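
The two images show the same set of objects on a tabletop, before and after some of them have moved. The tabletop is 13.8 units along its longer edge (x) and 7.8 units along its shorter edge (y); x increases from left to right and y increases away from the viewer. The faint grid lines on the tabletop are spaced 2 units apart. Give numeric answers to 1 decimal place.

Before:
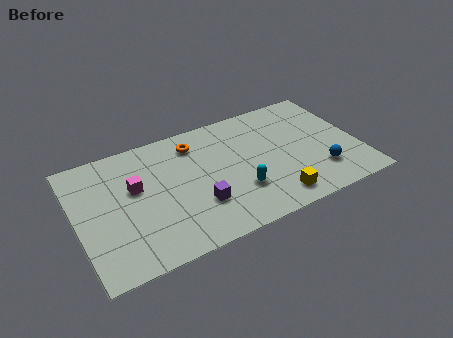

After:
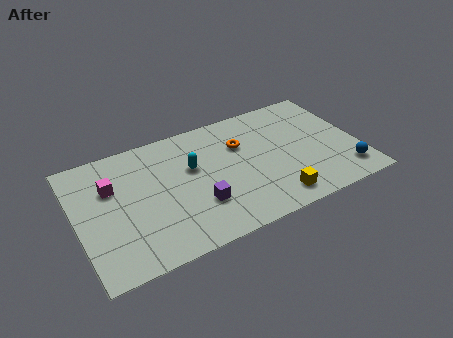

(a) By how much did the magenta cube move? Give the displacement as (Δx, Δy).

(-1.1, 0.5)

The magenta cube was at about (2.9, 4.7) and moved to about (1.8, 5.2).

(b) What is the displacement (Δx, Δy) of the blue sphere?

(1.2, -0.5)

The blue sphere was at about (11.7, 2.0) and moved to about (12.9, 1.5).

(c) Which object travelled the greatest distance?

the cyan capsule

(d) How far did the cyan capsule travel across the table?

3.1

From (7.7, 2.4) to (5.7, 4.8), the cyan capsule covered √(2.0² + 2.4²) ≈ 3.1 units.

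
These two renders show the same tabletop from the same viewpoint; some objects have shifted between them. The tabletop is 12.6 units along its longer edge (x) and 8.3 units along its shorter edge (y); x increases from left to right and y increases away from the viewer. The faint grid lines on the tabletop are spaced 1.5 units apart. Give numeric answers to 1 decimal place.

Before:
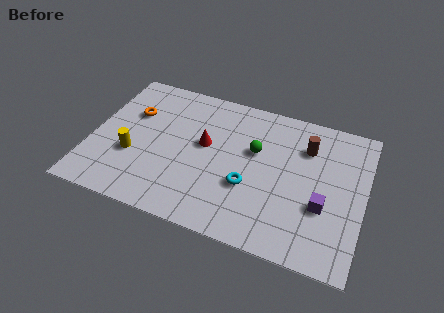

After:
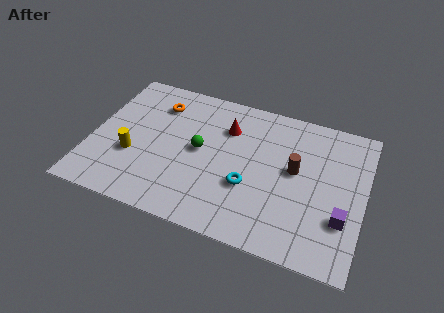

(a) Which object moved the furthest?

the green sphere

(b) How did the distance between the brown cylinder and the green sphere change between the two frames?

+1.9

Before: roughly 2.5 units apart; after: 4.4. That's 1.9 units further apart.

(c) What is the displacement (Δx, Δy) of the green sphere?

(-2.5, -0.8)

The green sphere was at about (7.5, 5.1) and moved to about (5.0, 4.3).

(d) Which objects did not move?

the yellow cylinder and the cyan torus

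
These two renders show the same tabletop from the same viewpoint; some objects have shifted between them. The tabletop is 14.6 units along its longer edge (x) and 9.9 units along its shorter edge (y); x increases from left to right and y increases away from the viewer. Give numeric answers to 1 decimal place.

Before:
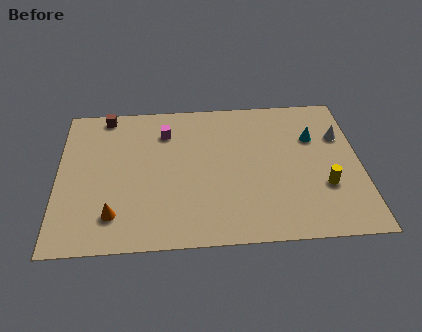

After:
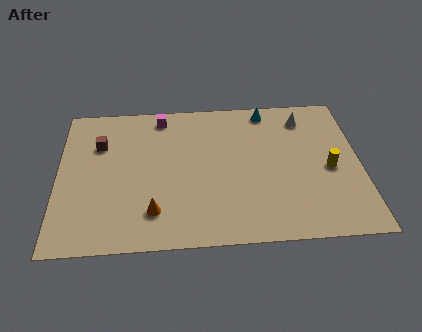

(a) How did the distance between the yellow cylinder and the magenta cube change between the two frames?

+0.4

Before: roughly 8.7 units apart; after: 9.1. That's 0.4 units further apart.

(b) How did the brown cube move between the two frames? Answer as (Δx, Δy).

(-0.3, -2.1)

From the two frames, the brown cube sits at roughly (2.3, 9.0) before and (2.0, 6.9) after.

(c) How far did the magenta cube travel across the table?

1.1

The magenta cube moved from about (5.2, 7.6) to (5.0, 8.7), a distance of √(0.2² + 1.1²) ≈ 1.1.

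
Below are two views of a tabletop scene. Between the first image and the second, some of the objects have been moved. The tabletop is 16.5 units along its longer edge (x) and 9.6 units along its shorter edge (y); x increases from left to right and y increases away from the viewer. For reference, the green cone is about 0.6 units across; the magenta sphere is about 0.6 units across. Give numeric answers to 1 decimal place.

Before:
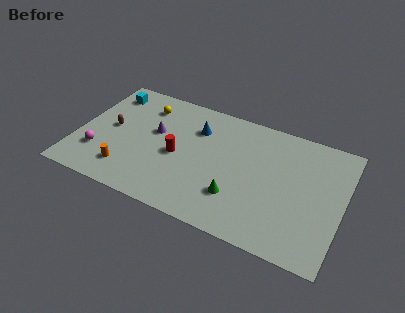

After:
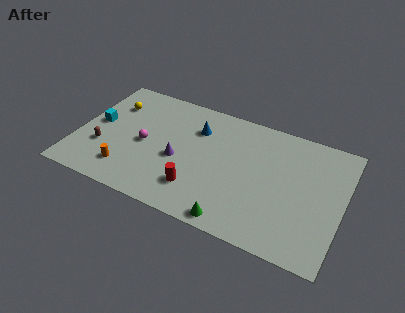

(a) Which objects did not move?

the orange cylinder and the blue cone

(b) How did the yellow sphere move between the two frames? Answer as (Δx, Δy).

(-2.0, -0.6)

The yellow sphere started near (3.8, 7.6) and ended near (1.8, 7.0).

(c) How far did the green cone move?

1.8

The green cone moved from about (10.2, 2.7) to (10.3, 0.9), a distance of √(0.1² + 1.8²) ≈ 1.8.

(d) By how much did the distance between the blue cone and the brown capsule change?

+1.1

They were about 5.6 units apart before and 6.7 after — 1.1 units further apart.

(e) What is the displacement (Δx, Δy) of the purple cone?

(1.7, -1.6)

From the two frames, the purple cone sits at roughly (4.7, 5.7) before and (6.4, 4.1) after.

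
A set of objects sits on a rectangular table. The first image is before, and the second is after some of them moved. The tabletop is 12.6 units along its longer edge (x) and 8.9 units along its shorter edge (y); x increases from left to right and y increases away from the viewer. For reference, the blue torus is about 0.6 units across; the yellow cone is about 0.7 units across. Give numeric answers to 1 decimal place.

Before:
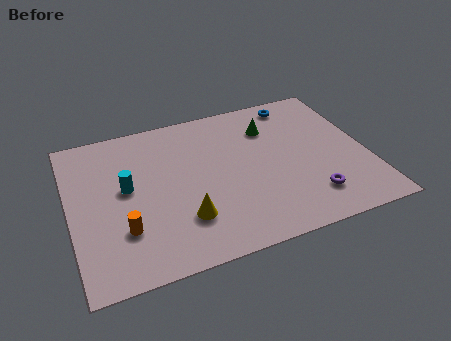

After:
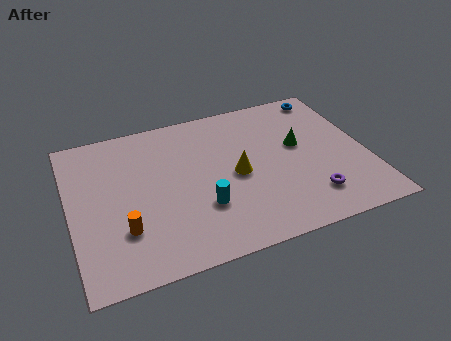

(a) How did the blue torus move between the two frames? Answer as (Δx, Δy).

(1.4, 0.1)

From the two frames, the blue torus sits at roughly (10.0, 7.8) before and (11.4, 7.9) after.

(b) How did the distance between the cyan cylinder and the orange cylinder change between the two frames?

+1.0

The distance was about 2.3 in the first image and 3.3 in the second, so they moved 1.0 units further apart.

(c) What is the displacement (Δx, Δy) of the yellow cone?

(2.4, 1.8)

The yellow cone was at about (4.6, 2.4) and moved to about (7.0, 4.2).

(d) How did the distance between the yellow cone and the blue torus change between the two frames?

-1.9

The distance was about 7.6 in the first image and 5.7 in the second, so they moved 1.9 units closer together.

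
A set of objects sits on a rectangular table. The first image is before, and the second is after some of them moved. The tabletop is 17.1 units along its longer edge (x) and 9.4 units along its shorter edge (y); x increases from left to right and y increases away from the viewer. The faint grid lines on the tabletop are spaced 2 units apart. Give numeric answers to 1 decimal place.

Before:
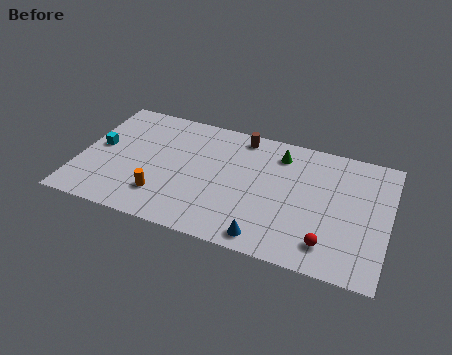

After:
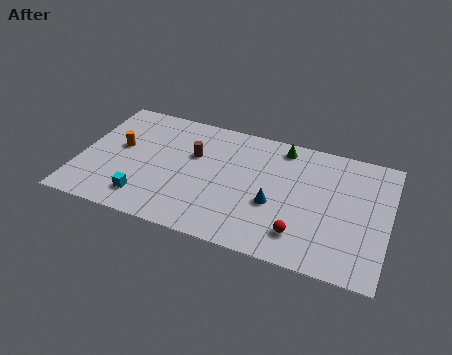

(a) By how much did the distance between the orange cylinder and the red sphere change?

+1.7

The distance was about 9.2 in the first image and 10.9 in the second, so they moved 1.7 units further apart.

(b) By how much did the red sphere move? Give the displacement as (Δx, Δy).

(-1.5, 0.2)

From the two frames, the red sphere sits at roughly (14.0, 1.8) before and (12.5, 2.0) after.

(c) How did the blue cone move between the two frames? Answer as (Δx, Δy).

(0.2, 2.6)

The blue cone started near (10.7, 1.1) and ended near (10.9, 3.7).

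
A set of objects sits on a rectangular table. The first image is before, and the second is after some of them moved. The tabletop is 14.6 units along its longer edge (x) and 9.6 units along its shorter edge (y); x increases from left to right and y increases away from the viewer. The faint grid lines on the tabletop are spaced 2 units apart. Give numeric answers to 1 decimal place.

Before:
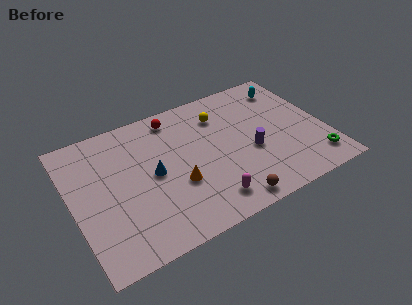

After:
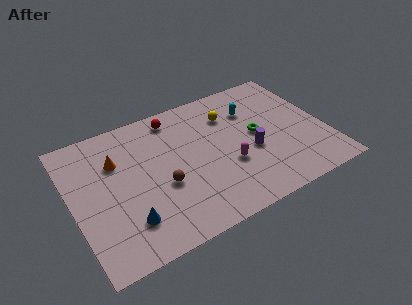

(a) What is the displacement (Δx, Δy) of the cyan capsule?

(-2.3, -0.9)

The cyan capsule started near (13.0, 7.8) and ended near (10.7, 6.9).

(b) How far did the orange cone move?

4.4

From (5.8, 3.5) to (2.7, 6.6), the orange cone covered √(3.1² + 3.1²) ≈ 4.4 units.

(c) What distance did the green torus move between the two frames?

4.4

The green torus was near (13.6, 1.7) before and (10.7, 5.0) after, so it travelled √(2.9² + 3.3²) ≈ 4.4 units.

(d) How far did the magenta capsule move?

2.4

The magenta capsule moved from about (7.3, 1.6) to (8.8, 3.5), a distance of √(1.5² + 1.9²) ≈ 2.4.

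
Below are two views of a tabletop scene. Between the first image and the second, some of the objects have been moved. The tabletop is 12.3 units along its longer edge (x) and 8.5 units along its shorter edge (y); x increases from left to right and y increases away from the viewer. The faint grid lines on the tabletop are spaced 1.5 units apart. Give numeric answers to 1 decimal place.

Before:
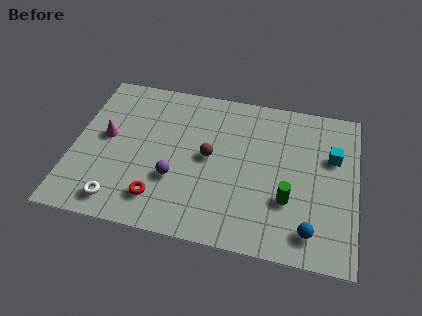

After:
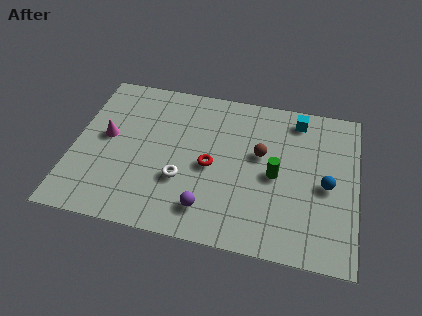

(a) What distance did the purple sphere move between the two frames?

2.0

The purple sphere moved from about (4.5, 2.9) to (6.0, 1.6), a distance of √(1.5² + 1.3²) ≈ 2.0.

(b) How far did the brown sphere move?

2.3

From (5.9, 4.4) to (8.1, 5.0), the brown sphere covered √(2.2² + 0.6²) ≈ 2.3 units.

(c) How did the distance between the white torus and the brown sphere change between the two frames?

-1.0

Before: roughly 4.9 units apart; after: 3.9. That's 1.0 units closer together.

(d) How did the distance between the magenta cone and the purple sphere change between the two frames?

+2.0

Before: roughly 3.5 units apart; after: 5.5. That's 2.0 units further apart.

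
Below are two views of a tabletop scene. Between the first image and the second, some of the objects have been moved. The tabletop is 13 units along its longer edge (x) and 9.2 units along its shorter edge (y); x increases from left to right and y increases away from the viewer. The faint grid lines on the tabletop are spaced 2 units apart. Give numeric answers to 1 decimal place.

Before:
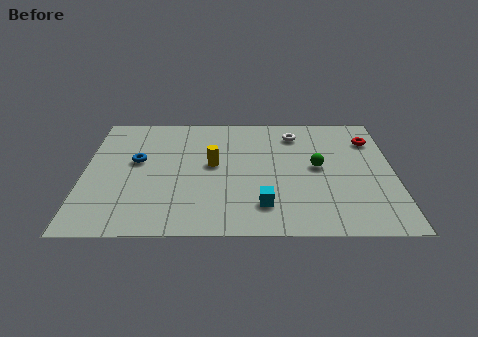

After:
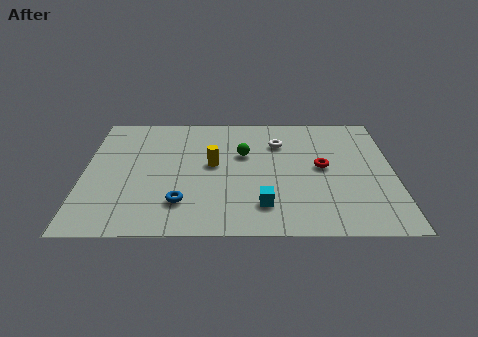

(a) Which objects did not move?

the yellow cylinder and the cyan cube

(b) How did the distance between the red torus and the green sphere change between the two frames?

+0.3

Before: roughly 3.1 units apart; after: 3.4. That's 0.3 units further apart.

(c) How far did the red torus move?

3.0

From (12.1, 6.9) to (10.0, 4.8), the red torus covered √(2.1² + 2.1²) ≈ 3.0 units.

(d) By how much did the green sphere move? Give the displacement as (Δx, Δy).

(-3.1, 1.0)

The green sphere started near (9.8, 4.8) and ended near (6.7, 5.8).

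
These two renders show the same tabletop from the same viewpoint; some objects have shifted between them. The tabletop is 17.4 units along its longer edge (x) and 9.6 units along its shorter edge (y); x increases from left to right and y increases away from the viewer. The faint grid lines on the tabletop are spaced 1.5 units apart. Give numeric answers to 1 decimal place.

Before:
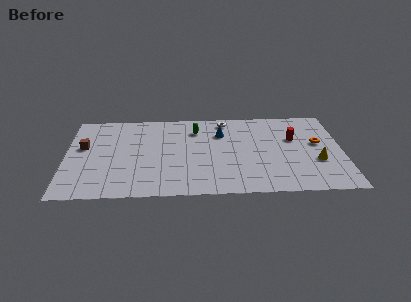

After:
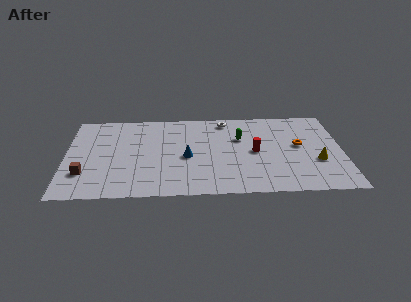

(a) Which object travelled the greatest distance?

the blue cone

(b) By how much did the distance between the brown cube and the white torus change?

+1.2

Before: roughly 9.4 units apart; after: 10.6. That's 1.2 units further apart.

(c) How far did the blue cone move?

3.4

The blue cone moved from about (9.8, 6.9) to (7.6, 4.3), a distance of √(2.2² + 2.6²) ≈ 3.4.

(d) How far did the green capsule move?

3.0

From (8.2, 7.4) to (11.0, 6.3), the green capsule covered √(2.8² + 1.1²) ≈ 3.0 units.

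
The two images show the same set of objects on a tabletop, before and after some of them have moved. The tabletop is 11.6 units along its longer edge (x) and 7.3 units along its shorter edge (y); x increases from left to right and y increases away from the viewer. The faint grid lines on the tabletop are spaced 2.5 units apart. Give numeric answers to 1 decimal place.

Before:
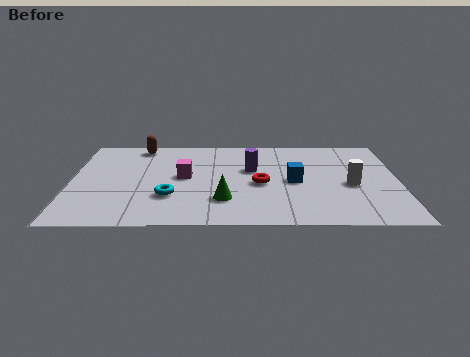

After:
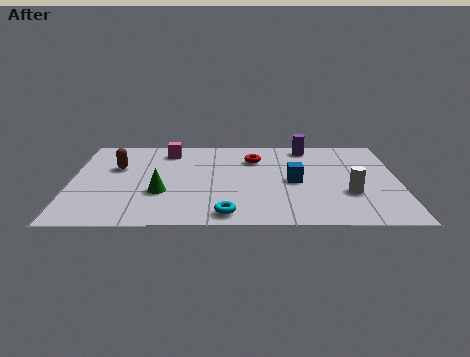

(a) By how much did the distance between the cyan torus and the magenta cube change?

+3.9

The distance was about 1.7 in the first image and 5.6 in the second, so they moved 3.9 units further apart.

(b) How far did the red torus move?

2.1

The red torus moved from about (6.7, 3.3) to (6.5, 5.4), a distance of √(0.2² + 2.1²) ≈ 2.1.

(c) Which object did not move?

the blue cube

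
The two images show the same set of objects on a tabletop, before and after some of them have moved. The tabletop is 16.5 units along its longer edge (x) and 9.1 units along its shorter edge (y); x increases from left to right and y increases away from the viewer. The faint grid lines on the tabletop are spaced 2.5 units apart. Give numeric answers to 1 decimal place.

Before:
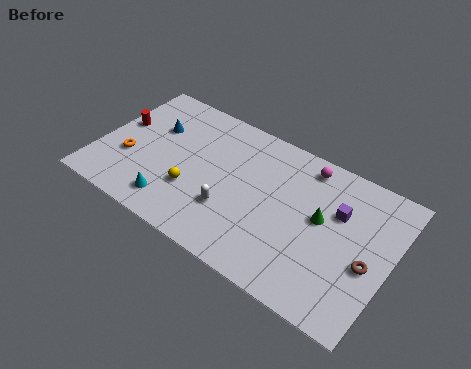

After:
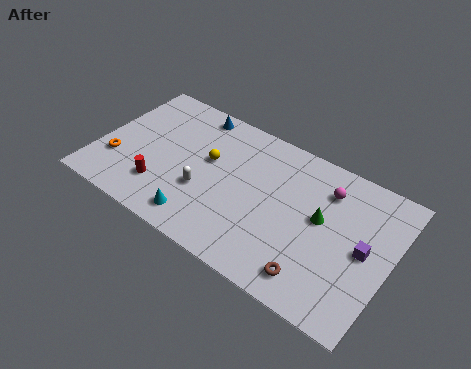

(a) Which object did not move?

the green cone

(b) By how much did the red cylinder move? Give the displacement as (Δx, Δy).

(3.0, -3.0)

The red cylinder started near (0.9, 5.3) and ended near (3.9, 2.3).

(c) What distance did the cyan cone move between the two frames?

1.6

From (4.7, 1.6) to (6.3, 1.4), the cyan cone covered √(1.6² + 0.2²) ≈ 1.6 units.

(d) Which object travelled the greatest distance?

the red cylinder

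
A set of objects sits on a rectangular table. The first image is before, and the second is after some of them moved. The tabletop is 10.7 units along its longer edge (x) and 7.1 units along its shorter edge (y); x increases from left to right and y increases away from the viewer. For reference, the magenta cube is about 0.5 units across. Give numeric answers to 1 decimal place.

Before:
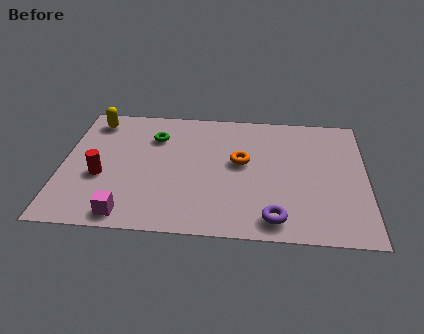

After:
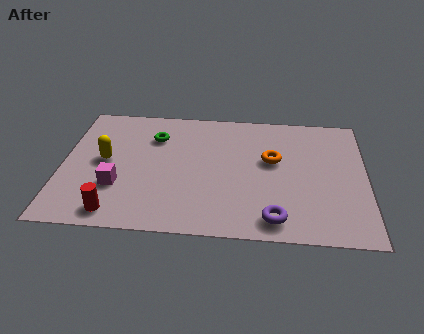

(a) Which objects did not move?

the purple torus and the green torus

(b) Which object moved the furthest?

the yellow capsule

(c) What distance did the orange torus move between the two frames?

1.1

The orange torus was near (6.3, 4.0) before and (7.4, 4.2) after, so it travelled √(1.1² + 0.2²) ≈ 1.1 units.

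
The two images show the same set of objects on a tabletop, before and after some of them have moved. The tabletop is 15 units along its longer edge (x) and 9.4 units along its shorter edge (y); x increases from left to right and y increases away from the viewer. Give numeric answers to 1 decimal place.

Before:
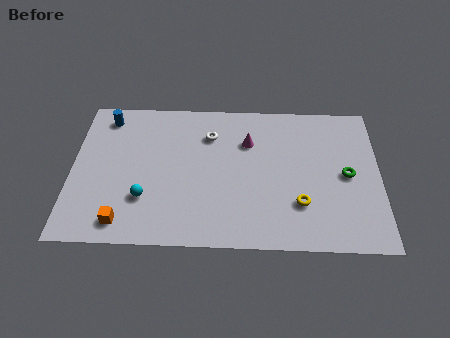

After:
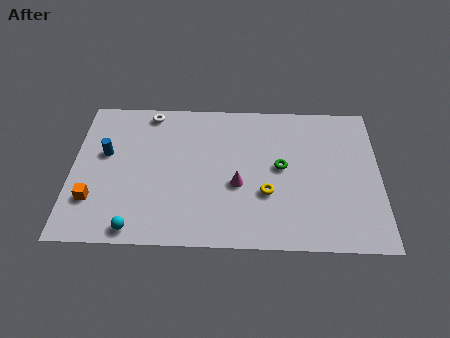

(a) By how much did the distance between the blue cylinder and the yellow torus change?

-2.7

Before: roughly 10.9 units apart; after: 8.2. That's 2.7 units closer together.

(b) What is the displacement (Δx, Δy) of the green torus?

(-3.2, 0.4)

The green torus was at about (13.4, 4.6) and moved to about (10.2, 5.0).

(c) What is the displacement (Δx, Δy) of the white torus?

(-3.0, 1.4)

The white torus was at about (6.7, 7.0) and moved to about (3.7, 8.4).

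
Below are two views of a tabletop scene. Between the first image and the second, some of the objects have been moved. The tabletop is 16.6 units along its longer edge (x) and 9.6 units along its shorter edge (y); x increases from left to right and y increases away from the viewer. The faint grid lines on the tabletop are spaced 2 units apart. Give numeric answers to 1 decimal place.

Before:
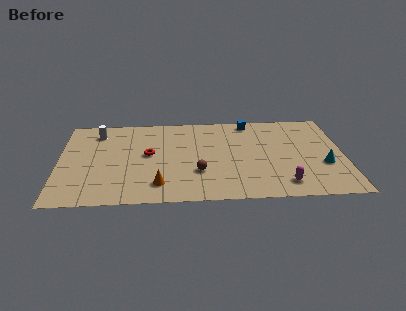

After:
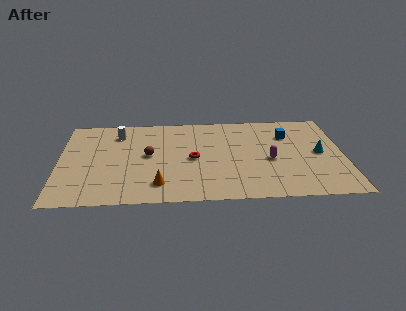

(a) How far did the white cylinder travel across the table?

1.2

The white cylinder moved from about (2.2, 7.8) to (3.4, 7.6), a distance of √(1.2² + 0.2²) ≈ 1.2.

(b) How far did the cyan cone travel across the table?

1.3

The cyan cone moved from about (15.4, 3.5) to (15.2, 4.8), a distance of √(0.2² + 1.3²) ≈ 1.3.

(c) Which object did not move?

the orange cone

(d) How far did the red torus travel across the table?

2.7

From (5.2, 5.2) to (7.8, 4.6), the red torus covered √(2.6² + 0.6²) ≈ 2.7 units.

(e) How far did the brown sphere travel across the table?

3.5

The brown sphere moved from about (8.1, 3.1) to (5.2, 5.1), a distance of √(2.9² + 2.0²) ≈ 3.5.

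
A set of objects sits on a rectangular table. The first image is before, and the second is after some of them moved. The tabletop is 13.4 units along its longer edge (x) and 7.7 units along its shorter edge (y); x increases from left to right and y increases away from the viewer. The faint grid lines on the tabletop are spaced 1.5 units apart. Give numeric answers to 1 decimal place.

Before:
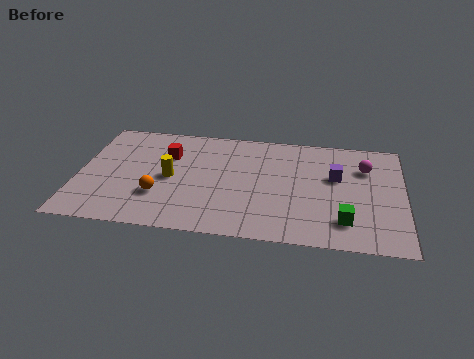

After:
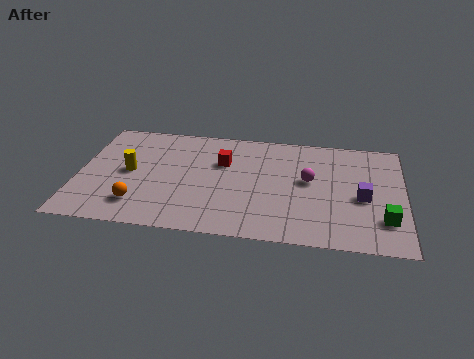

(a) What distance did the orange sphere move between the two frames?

1.1

The orange sphere moved from about (3.4, 2.4) to (2.6, 1.7), a distance of √(0.8² + 0.7²) ≈ 1.1.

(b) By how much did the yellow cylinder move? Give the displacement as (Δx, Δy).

(-1.7, 0.2)

The yellow cylinder started near (3.8, 3.7) and ended near (2.1, 3.9).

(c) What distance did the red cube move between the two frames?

2.3

From (3.6, 5.3) to (5.9, 5.1), the red cube covered √(2.3² + 0.2²) ≈ 2.3 units.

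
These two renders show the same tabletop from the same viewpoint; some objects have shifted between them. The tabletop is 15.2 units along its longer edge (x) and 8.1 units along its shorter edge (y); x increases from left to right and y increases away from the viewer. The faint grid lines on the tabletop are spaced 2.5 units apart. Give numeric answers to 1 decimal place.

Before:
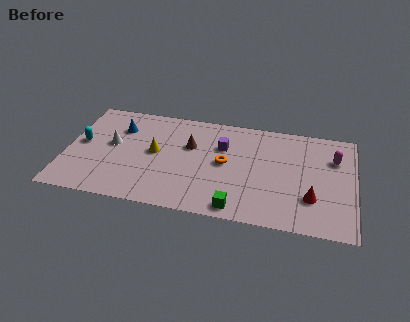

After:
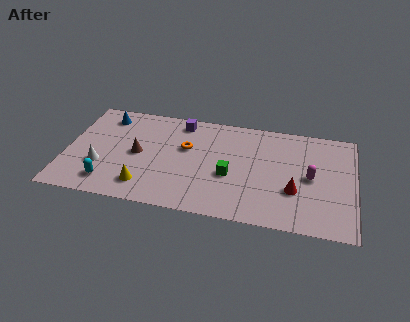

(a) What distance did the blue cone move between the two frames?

1.1

The blue cone was near (2.7, 5.9) before and (1.9, 6.7) after, so it travelled √(0.8² + 0.8²) ≈ 1.1 units.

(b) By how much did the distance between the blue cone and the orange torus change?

-1.2

Before: roughly 5.9 units apart; after: 4.7. That's 1.2 units closer together.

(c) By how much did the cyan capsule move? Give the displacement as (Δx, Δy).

(1.6, -2.8)

From the two frames, the cyan capsule sits at roughly (0.8, 4.3) before and (2.4, 1.5) after.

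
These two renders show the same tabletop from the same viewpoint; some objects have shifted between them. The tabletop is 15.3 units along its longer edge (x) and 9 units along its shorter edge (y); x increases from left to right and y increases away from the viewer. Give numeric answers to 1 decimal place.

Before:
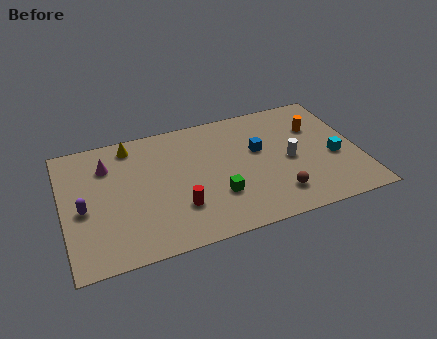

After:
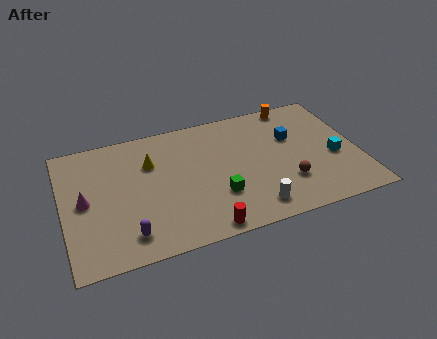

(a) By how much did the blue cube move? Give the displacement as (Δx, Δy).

(1.8, 0.4)

From the two frames, the blue cube sits at roughly (10.2, 5.4) before and (12.0, 5.8) after.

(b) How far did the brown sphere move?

0.9

The brown sphere moved from about (10.8, 1.9) to (11.4, 2.6), a distance of √(0.6² + 0.7²) ≈ 0.9.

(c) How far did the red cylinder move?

2.1

The red cylinder was near (5.8, 2.6) before and (6.9, 0.8) after, so it travelled √(1.1² + 1.8²) ≈ 2.1 units.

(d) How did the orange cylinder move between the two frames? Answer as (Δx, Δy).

(-0.9, 2.0)

From the two frames, the orange cylinder sits at roughly (13.3, 6.2) before and (12.4, 8.2) after.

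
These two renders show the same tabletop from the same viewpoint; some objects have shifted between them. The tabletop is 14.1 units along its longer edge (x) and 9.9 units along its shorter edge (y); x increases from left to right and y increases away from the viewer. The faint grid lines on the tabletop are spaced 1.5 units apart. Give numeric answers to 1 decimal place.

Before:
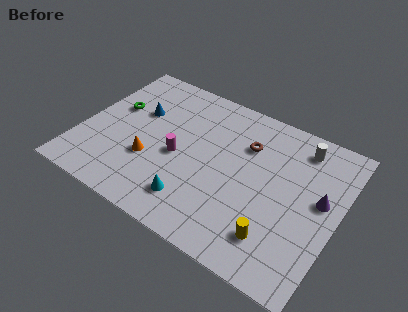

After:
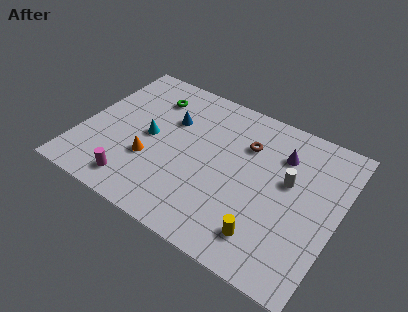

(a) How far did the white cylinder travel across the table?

2.5

From (11.6, 8.3) to (11.3, 5.8), the white cylinder covered √(0.3² + 2.5²) ≈ 2.5 units.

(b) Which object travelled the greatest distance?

the cyan cone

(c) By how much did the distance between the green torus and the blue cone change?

+0.4

The distance was about 1.3 in the first image and 1.7 in the second, so they moved 0.4 units further apart.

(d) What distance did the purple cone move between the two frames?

3.0

The purple cone moved from about (13.1, 5.5) to (10.7, 7.3), a distance of √(2.4² + 1.8²) ≈ 3.0.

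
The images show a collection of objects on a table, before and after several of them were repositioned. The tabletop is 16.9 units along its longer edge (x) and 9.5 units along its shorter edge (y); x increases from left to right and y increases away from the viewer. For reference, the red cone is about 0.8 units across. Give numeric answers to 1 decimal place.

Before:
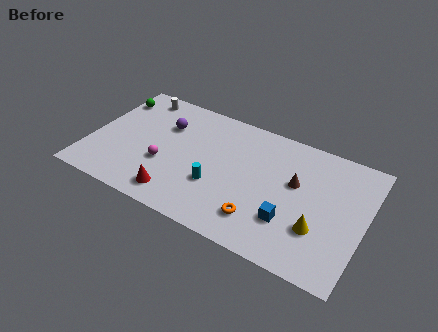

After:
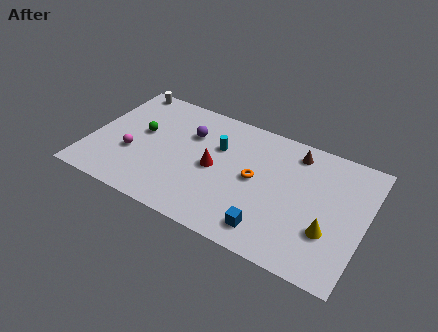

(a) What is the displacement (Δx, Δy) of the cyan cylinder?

(-0.3, 3.0)

The cyan cylinder started near (8.0, 3.3) and ended near (7.7, 6.3).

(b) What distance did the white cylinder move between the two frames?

1.0

The white cylinder moved from about (2.3, 8.3) to (1.4, 8.7), a distance of √(0.9² + 0.4²) ≈ 1.0.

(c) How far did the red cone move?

3.6

From (5.8, 1.5) to (7.7, 4.6), the red cone covered √(1.9² + 3.1²) ≈ 3.6 units.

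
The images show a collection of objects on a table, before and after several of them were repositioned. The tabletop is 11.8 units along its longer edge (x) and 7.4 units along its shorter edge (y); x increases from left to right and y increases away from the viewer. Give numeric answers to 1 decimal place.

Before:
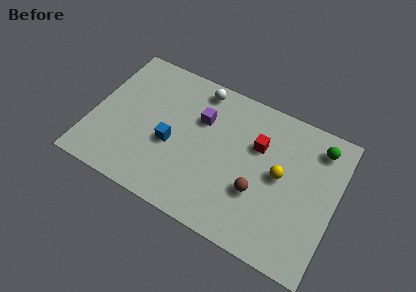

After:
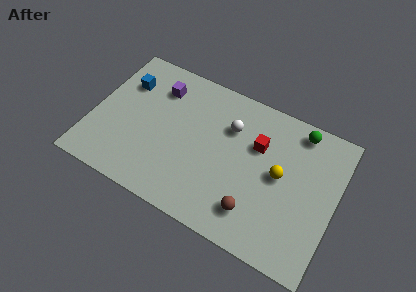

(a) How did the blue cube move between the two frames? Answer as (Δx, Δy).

(-2.6, 2.2)

The blue cube started near (3.9, 3.1) and ended near (1.3, 5.3).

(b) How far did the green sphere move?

1.1

The green sphere was near (10.7, 6.1) before and (9.7, 6.5) after, so it travelled √(1.0² + 0.4²) ≈ 1.1 units.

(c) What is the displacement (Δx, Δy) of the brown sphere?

(0.0, -1.0)

The brown sphere was at about (8.2, 2.6) and moved to about (8.2, 1.6).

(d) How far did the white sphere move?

2.1

The white sphere was near (4.8, 6.5) before and (6.5, 5.2) after, so it travelled √(1.7² + 1.3²) ≈ 2.1 units.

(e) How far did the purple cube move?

2.3

From (5.1, 5.0) to (2.9, 5.7), the purple cube covered √(2.2² + 0.7²) ≈ 2.3 units.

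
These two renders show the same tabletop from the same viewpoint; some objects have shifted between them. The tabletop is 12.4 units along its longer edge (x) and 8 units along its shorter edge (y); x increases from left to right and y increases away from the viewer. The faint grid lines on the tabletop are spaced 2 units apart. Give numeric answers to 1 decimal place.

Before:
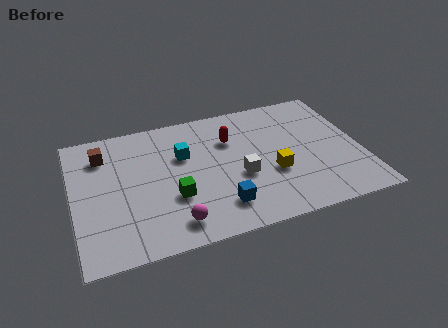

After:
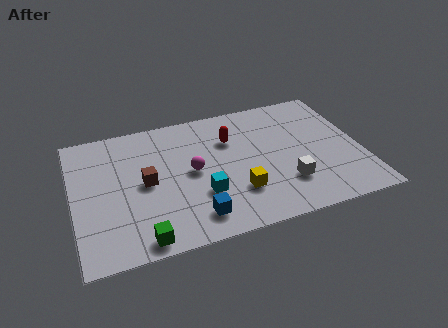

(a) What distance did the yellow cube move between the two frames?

1.7

The yellow cube was near (8.5, 3.0) before and (6.9, 2.3) after, so it travelled √(1.6² + 0.7²) ≈ 1.7 units.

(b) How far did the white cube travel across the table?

2.1

The white cube moved from about (7.1, 3.2) to (9.0, 2.2), a distance of √(1.9² + 1.0²) ≈ 2.1.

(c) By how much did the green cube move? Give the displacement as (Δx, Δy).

(-1.5, -2.0)

The green cube was at about (4.2, 2.8) and moved to about (2.7, 0.8).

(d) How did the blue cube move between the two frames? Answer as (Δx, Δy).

(-1.1, -0.3)

The blue cube was at about (6.1, 1.7) and moved to about (5.0, 1.4).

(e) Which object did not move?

the red capsule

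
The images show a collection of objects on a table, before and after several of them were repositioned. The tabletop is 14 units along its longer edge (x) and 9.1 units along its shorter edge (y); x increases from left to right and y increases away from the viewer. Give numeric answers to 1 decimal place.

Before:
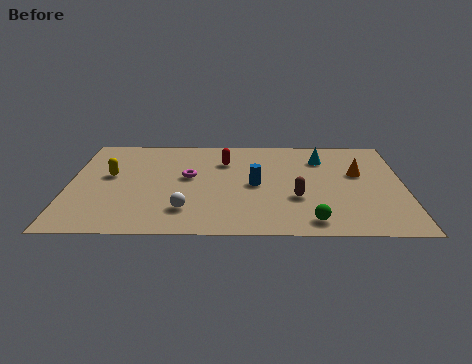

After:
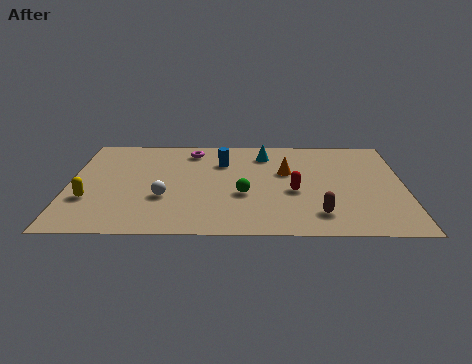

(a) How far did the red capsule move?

4.0

The red capsule moved from about (6.5, 6.6) to (9.4, 3.8), a distance of √(2.9² + 2.8²) ≈ 4.0.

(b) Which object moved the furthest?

the red capsule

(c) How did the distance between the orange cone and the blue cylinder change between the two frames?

-1.6

The distance was about 4.4 in the first image and 2.8 in the second, so they moved 1.6 units closer together.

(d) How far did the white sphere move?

1.4

From (4.9, 2.1) to (4.0, 3.2), the white sphere covered √(0.9² + 1.1²) ≈ 1.4 units.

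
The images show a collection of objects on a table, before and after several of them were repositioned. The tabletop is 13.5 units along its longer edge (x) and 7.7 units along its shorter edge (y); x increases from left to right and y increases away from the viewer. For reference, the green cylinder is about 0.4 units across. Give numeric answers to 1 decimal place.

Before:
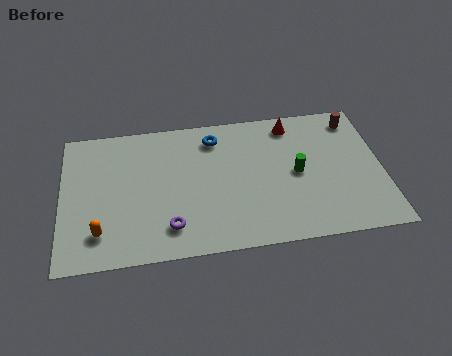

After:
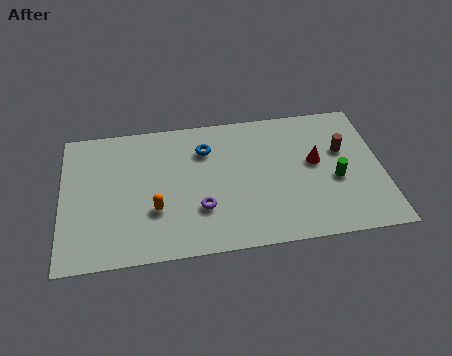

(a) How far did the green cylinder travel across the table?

1.7

The green cylinder moved from about (9.9, 3.8) to (11.5, 3.2), a distance of √(1.6² + 0.6²) ≈ 1.7.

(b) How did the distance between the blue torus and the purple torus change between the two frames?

-1.8

The distance was about 5.1 in the first image and 3.3 in the second, so they moved 1.8 units closer together.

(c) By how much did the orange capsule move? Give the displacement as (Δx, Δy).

(2.3, 0.9)

The orange capsule started near (1.6, 1.7) and ended near (3.9, 2.6).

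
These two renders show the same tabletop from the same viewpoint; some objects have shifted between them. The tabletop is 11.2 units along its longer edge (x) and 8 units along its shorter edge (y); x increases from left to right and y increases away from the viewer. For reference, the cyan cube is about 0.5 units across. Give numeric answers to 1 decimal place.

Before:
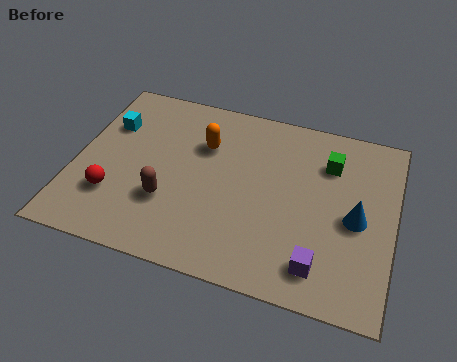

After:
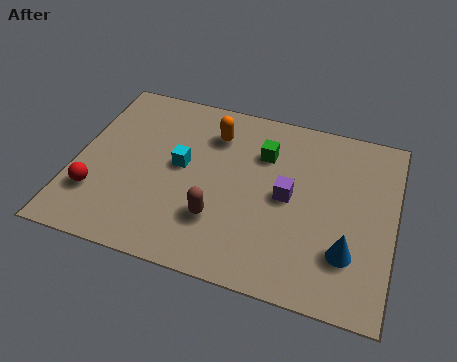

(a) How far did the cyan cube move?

3.0

The cyan cube was near (1.0, 5.5) before and (3.7, 4.3) after, so it travelled √(2.7² + 1.2²) ≈ 3.0 units.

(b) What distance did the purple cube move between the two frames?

2.9

The purple cube was near (8.8, 1.4) before and (7.5, 4.0) after, so it travelled √(1.3² + 2.6²) ≈ 2.9 units.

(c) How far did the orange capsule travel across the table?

0.7

From (4.4, 5.5) to (4.7, 6.1), the orange capsule covered √(0.3² + 0.6²) ≈ 0.7 units.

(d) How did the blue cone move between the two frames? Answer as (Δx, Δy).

(-0.2, -1.5)

The blue cone was at about (9.9, 3.7) and moved to about (9.7, 2.2).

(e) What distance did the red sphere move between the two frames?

0.6

The red sphere moved from about (1.5, 2.3) to (0.9, 2.2), a distance of √(0.6² + 0.1²) ≈ 0.6.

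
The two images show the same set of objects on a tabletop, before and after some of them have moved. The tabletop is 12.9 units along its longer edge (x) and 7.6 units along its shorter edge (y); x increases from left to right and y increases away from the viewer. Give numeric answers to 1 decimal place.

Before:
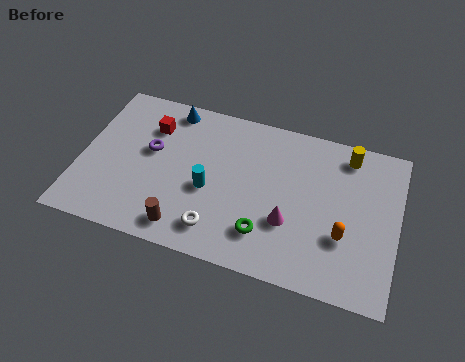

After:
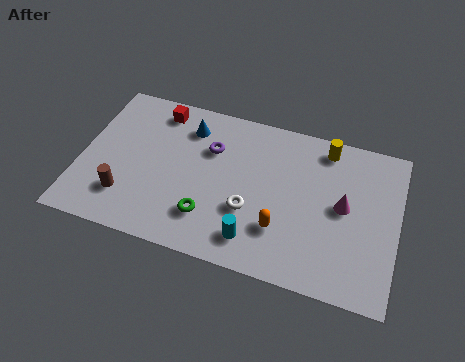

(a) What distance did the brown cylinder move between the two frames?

2.6

From (4.5, 1.1) to (2.0, 1.9), the brown cylinder covered √(2.5² + 0.8²) ≈ 2.6 units.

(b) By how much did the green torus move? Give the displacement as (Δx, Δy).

(-2.3, 0.1)

The green torus started near (7.7, 1.8) and ended near (5.4, 1.9).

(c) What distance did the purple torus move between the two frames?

2.5

From (2.8, 4.4) to (5.2, 5.2), the purple torus covered √(2.4² + 0.8²) ≈ 2.5 units.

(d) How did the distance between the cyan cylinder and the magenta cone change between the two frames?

+0.9

Before: roughly 3.4 units apart; after: 4.3. That's 0.9 units further apart.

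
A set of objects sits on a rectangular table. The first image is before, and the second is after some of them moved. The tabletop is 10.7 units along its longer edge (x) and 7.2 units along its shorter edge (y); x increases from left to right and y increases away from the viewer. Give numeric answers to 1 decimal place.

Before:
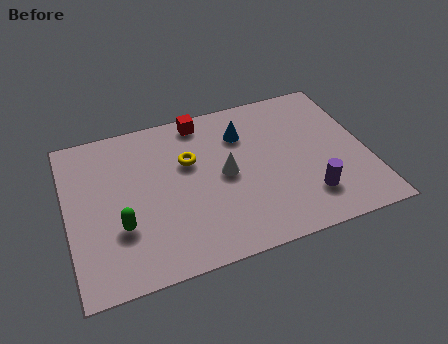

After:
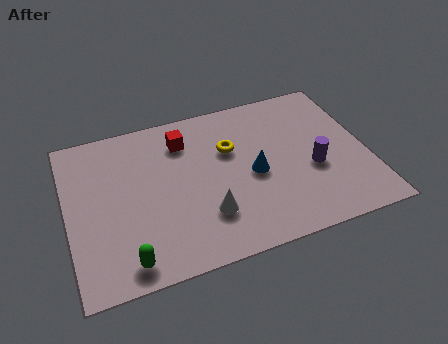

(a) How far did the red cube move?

1.1

From (5.0, 6.4) to (4.3, 5.6), the red cube covered √(0.7² + 0.8²) ≈ 1.1 units.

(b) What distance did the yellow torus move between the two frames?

1.5

From (4.4, 4.6) to (5.9, 4.7), the yellow torus covered √(1.5² + 0.1²) ≈ 1.5 units.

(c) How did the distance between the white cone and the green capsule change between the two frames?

-0.9

They were about 4.0 units apart before and 3.1 after — 0.9 units closer together.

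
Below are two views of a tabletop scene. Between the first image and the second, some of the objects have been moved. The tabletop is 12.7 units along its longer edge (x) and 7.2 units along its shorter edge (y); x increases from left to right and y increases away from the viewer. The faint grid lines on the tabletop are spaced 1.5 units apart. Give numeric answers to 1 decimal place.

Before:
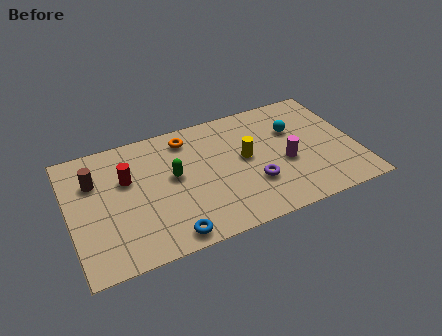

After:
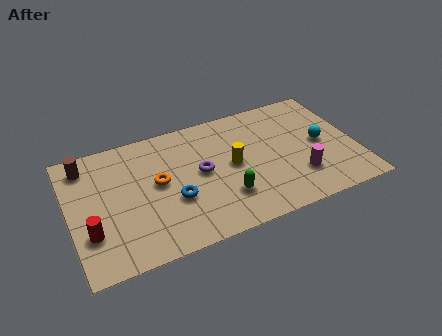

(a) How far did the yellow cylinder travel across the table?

0.6

The yellow cylinder was near (7.8, 3.9) before and (7.2, 3.7) after, so it travelled √(0.6² + 0.2²) ≈ 0.6 units.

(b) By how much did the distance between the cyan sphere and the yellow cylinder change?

+1.5

They were about 2.5 units apart before and 4.0 after — 1.5 units further apart.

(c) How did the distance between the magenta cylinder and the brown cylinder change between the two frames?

+1.4

Before: roughly 8.5 units apart; after: 9.9. That's 1.4 units further apart.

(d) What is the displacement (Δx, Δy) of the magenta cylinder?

(0.5, -1.0)

From the two frames, the magenta cylinder sits at roughly (9.5, 3.0) before and (10.0, 2.0) after.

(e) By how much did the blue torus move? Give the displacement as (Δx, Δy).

(0.4, 1.9)

The blue torus was at about (4.1, 0.8) and moved to about (4.5, 2.7).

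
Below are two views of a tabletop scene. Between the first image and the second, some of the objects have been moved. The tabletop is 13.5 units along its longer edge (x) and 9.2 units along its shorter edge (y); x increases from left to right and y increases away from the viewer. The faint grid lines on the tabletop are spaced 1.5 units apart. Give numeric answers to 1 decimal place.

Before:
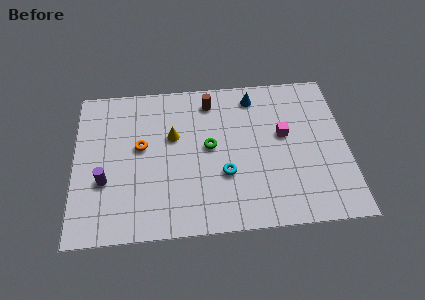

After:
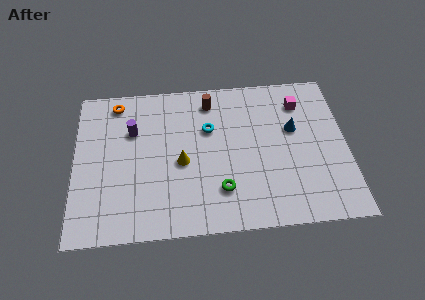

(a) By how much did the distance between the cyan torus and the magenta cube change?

+1.1

Before: roughly 3.7 units apart; after: 4.8. That's 1.1 units further apart.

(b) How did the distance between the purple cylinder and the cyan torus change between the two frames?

-2.1

They were about 5.9 units apart before and 3.8 after — 2.1 units closer together.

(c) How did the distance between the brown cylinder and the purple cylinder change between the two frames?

-2.7

They were about 6.9 units apart before and 4.2 after — 2.7 units closer together.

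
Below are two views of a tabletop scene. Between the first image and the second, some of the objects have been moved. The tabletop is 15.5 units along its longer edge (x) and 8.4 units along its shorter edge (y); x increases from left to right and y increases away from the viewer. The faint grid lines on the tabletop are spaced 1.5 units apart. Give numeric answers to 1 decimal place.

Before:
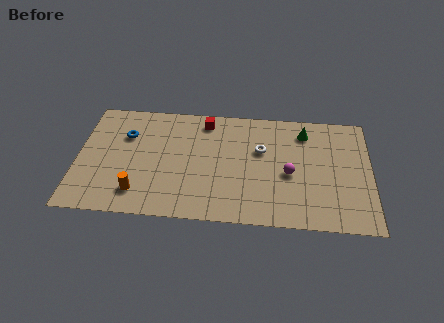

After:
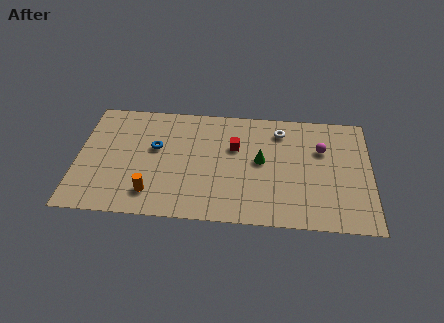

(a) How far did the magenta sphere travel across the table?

2.5

The magenta sphere was near (11.2, 3.7) before and (12.9, 5.6) after, so it travelled √(1.7² + 1.9²) ≈ 2.5 units.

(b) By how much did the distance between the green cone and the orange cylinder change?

-3.7

They were about 10.1 units apart before and 6.4 after — 3.7 units closer together.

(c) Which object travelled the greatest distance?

the green cone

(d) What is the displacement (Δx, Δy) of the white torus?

(1.0, 1.5)

The white torus started near (9.7, 5.3) and ended near (10.7, 6.8).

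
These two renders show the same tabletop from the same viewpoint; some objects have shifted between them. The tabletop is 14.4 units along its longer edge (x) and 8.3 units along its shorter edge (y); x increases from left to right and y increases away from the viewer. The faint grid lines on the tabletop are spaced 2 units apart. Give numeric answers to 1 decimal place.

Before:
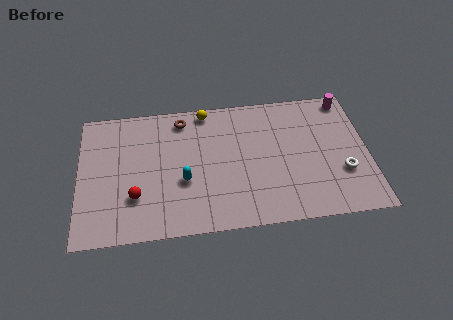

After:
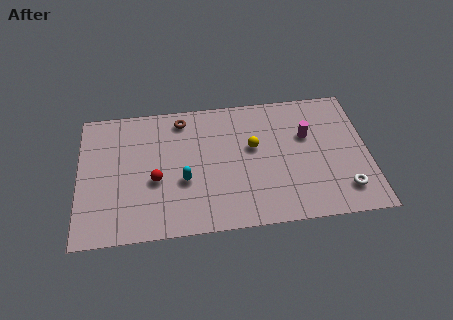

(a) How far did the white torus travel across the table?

1.1

The white torus moved from about (13.1, 2.8) to (13.1, 1.7), a distance of √(0.0² + 1.1²) ≈ 1.1.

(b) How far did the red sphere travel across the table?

1.3

The red sphere moved from about (2.8, 2.5) to (3.8, 3.4), a distance of √(1.0² + 0.9²) ≈ 1.3.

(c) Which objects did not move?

the brown torus and the cyan capsule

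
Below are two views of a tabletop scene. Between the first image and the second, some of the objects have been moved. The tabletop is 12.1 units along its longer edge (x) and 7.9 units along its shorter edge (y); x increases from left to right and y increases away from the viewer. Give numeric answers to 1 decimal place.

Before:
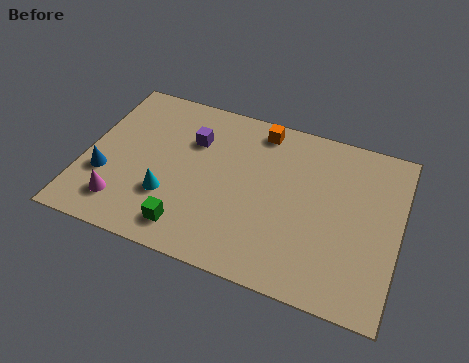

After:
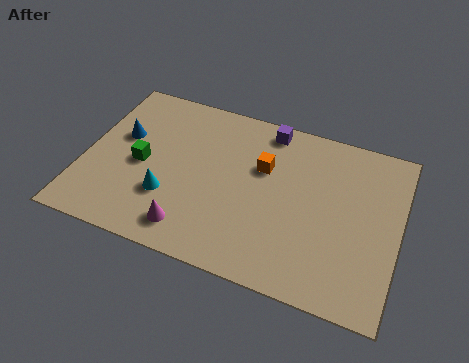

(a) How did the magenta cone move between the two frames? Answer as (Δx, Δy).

(2.7, -0.3)

The magenta cone was at about (1.7, 1.6) and moved to about (4.4, 1.3).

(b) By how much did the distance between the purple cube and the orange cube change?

-1.0

The distance was about 2.9 in the first image and 1.9 in the second, so they moved 1.0 units closer together.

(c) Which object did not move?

the cyan cone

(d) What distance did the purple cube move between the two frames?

3.2

The purple cube moved from about (4.0, 5.5) to (6.8, 7.0), a distance of √(2.8² + 1.5²) ≈ 3.2.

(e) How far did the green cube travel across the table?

3.2

From (4.3, 1.3) to (2.2, 3.7), the green cube covered √(2.1² + 2.4²) ≈ 3.2 units.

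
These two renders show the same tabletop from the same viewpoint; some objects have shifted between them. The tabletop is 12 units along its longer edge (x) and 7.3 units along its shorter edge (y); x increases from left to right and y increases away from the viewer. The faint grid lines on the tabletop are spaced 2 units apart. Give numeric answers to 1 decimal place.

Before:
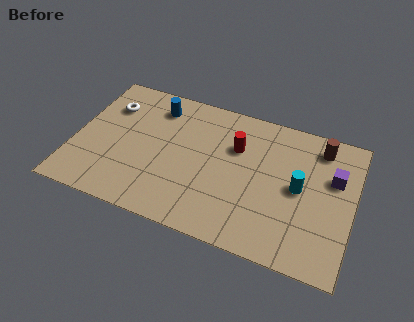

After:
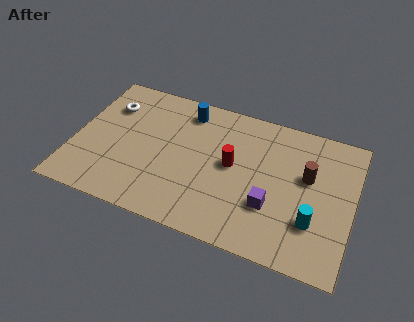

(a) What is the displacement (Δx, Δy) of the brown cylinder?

(-0.4, -1.7)

The brown cylinder was at about (10.4, 6.1) and moved to about (10.0, 4.4).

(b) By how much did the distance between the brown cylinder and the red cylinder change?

-0.5

They were about 3.7 units apart before and 3.2 after — 0.5 units closer together.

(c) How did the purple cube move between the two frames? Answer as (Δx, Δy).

(-2.5, -2.3)

From the two frames, the purple cube sits at roughly (11.1, 4.7) before and (8.6, 2.4) after.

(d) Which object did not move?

the white torus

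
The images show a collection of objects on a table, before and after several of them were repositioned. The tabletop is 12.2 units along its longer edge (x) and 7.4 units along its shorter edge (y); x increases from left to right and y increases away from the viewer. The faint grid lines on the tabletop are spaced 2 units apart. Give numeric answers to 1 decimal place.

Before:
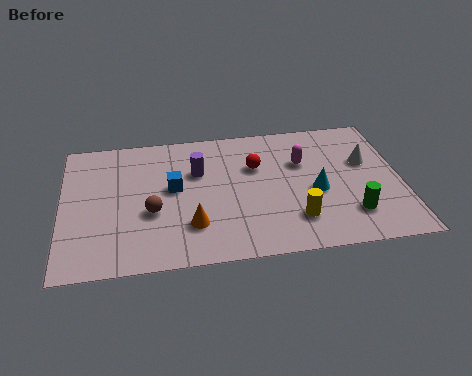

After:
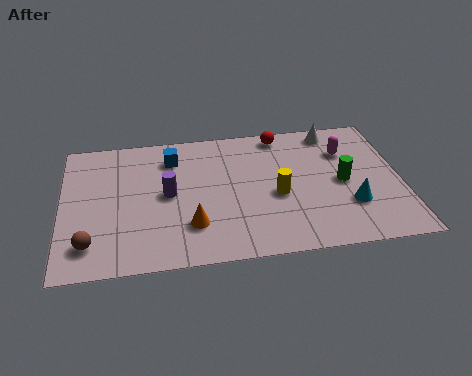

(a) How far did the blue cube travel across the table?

1.7

The blue cube moved from about (4.0, 4.1) to (4.0, 5.8), a distance of √(0.0² + 1.7²) ≈ 1.7.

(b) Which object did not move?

the orange cone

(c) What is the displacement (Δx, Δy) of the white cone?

(-1.1, 1.9)

The white cone was at about (11.0, 4.6) and moved to about (9.9, 6.5).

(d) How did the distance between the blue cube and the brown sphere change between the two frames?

+3.8

Before: roughly 1.4 units apart; after: 5.2. That's 3.8 units further apart.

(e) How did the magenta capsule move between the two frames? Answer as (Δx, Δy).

(1.6, 0.4)

The magenta capsule started near (8.7, 4.9) and ended near (10.3, 5.3).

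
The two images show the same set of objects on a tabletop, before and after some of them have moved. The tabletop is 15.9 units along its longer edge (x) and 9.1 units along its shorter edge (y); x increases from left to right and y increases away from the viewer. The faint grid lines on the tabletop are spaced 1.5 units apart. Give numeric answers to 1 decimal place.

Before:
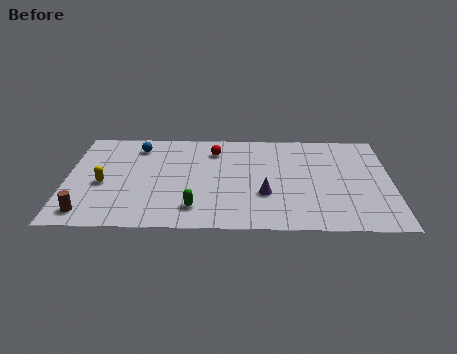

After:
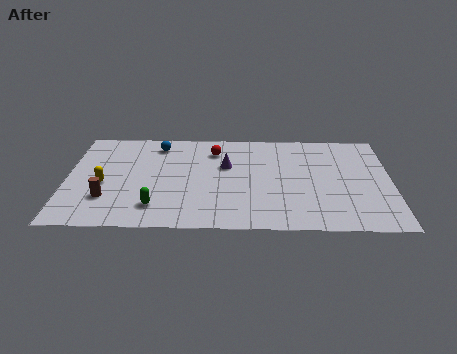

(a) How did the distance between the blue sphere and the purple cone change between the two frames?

-3.7

Before: roughly 7.6 units apart; after: 3.9. That's 3.7 units closer together.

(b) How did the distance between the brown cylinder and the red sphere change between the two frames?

-1.5

They were about 8.4 units apart before and 6.9 after — 1.5 units closer together.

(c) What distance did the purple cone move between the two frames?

3.2

From (9.7, 3.1) to (7.8, 5.7), the purple cone covered √(1.9² + 2.6²) ≈ 3.2 units.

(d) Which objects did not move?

the yellow capsule and the red sphere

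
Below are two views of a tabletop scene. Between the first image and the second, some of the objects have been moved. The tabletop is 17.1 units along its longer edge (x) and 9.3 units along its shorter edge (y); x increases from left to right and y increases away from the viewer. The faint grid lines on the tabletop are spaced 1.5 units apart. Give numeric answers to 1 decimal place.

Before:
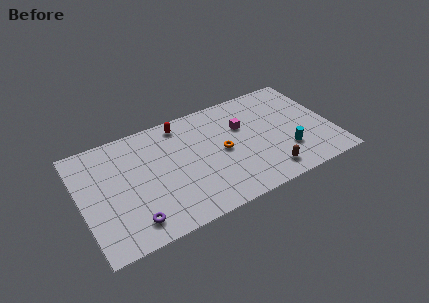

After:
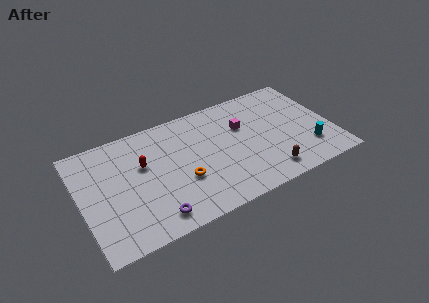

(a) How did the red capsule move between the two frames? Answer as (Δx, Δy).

(-2.9, -2.3)

The red capsule was at about (7.2, 8.1) and moved to about (4.3, 5.8).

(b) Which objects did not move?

the magenta cube and the brown capsule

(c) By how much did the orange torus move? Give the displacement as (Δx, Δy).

(-2.9, -1.2)

The orange torus was at about (9.6, 4.6) and moved to about (6.7, 3.4).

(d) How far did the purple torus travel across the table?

1.4

The purple torus was near (3.1, 1.6) before and (4.5, 1.4) after, so it travelled √(1.4² + 0.2²) ≈ 1.4 units.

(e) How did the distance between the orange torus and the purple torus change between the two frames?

-4.2

Before: roughly 7.2 units apart; after: 3.0. That's 4.2 units closer together.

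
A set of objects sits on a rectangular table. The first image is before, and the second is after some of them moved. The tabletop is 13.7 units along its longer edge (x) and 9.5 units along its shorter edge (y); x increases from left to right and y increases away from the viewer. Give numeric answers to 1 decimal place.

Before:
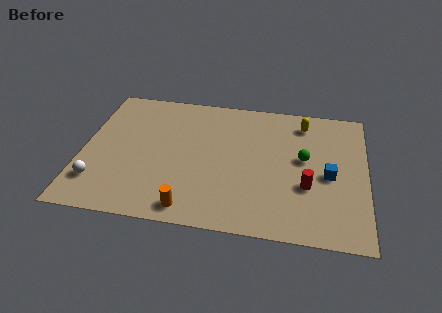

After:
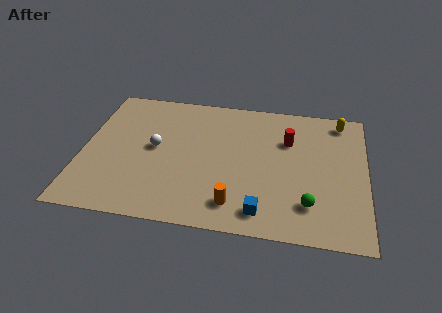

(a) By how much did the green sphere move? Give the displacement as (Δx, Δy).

(0.3, -3.1)

The green sphere was at about (10.7, 5.3) and moved to about (11.0, 2.2).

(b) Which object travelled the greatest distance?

the blue cube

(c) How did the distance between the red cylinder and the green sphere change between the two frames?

+2.5

Before: roughly 1.9 units apart; after: 4.4. That's 2.5 units further apart.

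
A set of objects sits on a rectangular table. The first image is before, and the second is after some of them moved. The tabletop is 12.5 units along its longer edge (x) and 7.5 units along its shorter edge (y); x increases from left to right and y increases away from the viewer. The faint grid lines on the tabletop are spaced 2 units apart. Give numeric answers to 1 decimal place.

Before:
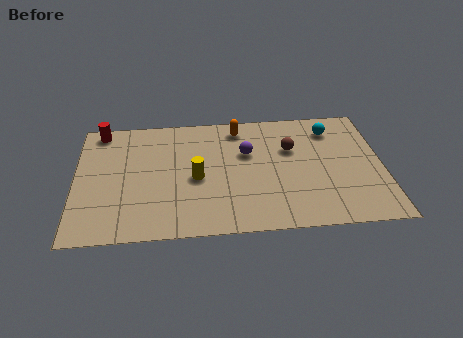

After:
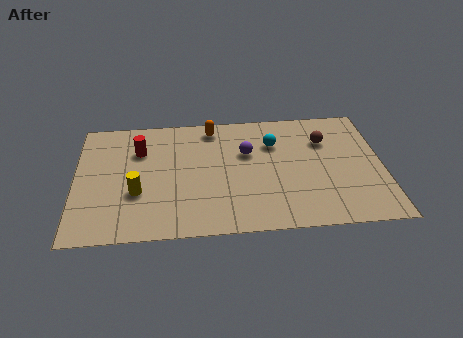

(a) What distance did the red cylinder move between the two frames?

2.1

The red cylinder moved from about (1.0, 6.7) to (2.6, 5.3), a distance of √(1.6² + 1.4²) ≈ 2.1.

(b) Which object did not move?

the purple sphere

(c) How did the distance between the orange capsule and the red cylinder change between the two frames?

-2.5

The distance was about 5.7 in the first image and 3.2 in the second, so they moved 2.5 units closer together.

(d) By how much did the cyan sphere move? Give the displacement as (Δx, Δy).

(-2.4, -0.7)

The cyan sphere was at about (10.5, 6.0) and moved to about (8.1, 5.3).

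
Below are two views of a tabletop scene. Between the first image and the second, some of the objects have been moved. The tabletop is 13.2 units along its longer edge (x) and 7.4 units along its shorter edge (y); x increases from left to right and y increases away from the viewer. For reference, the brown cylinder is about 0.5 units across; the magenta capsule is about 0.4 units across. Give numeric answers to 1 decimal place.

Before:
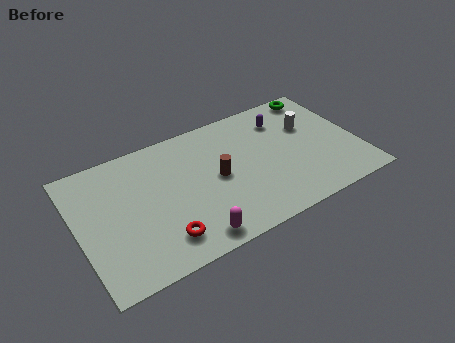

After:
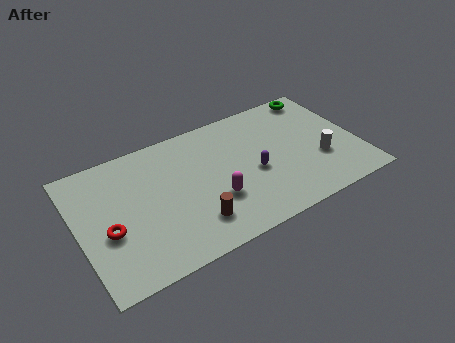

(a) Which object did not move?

the green torus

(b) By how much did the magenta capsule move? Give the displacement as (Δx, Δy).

(1.3, 1.6)

The magenta capsule started near (4.9, 0.9) and ended near (6.2, 2.5).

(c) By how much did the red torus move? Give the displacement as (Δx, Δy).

(-2.3, 1.5)

The red torus started near (3.6, 1.5) and ended near (1.3, 3.0).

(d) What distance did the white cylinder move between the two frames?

2.2

The white cylinder moved from about (11.1, 4.8) to (11.3, 2.6), a distance of √(0.2² + 2.2²) ≈ 2.2.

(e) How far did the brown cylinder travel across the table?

2.4

The brown cylinder moved from about (6.5, 3.7) to (5.1, 1.7), a distance of √(1.4² + 2.0²) ≈ 2.4.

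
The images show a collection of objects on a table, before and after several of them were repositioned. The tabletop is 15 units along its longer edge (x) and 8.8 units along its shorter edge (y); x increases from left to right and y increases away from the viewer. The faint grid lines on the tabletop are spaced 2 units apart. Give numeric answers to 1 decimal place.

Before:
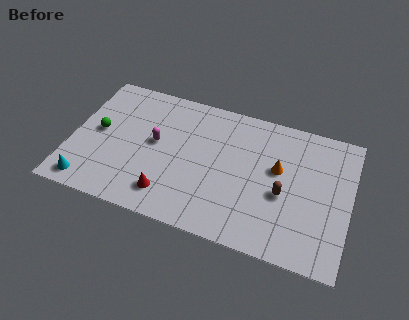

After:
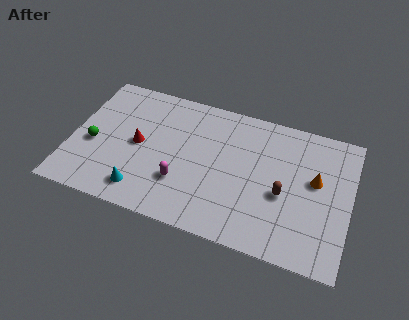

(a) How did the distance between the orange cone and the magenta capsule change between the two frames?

+0.8

Before: roughly 6.6 units apart; after: 7.4. That's 0.8 units further apart.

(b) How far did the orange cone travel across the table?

2.0

The orange cone moved from about (11.1, 5.2) to (13.1, 5.1), a distance of √(2.0² + 0.1²) ≈ 2.0.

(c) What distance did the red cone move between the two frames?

3.3

The red cone moved from about (5.5, 1.7) to (3.6, 4.4), a distance of √(1.9² + 2.7²) ≈ 3.3.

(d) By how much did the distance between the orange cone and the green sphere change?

+2.3

The distance was about 9.7 in the first image and 12.0 in the second, so they moved 2.3 units further apart.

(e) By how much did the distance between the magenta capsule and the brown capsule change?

-1.6

They were about 7.1 units apart before and 5.5 after — 1.6 units closer together.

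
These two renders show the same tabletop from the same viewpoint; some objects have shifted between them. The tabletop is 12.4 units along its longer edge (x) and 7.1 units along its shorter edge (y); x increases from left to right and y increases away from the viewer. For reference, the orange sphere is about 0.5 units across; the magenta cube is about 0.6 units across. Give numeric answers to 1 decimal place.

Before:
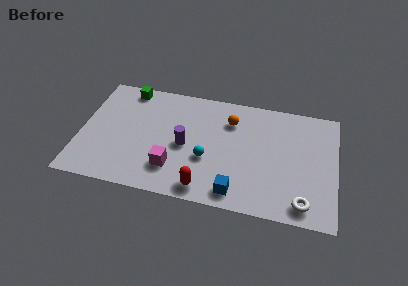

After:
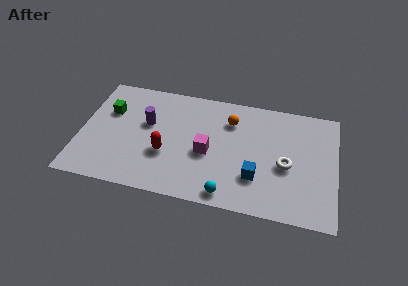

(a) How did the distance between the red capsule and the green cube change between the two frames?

-3.2

The distance was about 6.8 in the first image and 3.6 in the second, so they moved 3.2 units closer together.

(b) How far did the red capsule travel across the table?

2.6

The red capsule moved from about (6.2, 0.9) to (4.2, 2.6), a distance of √(2.0² + 1.7²) ≈ 2.6.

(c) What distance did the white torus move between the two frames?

2.3

From (10.9, 1.0) to (10.0, 3.1), the white torus covered √(0.9² + 2.1²) ≈ 2.3 units.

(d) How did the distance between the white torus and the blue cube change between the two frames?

-1.5

They were about 3.2 units apart before and 1.7 after — 1.5 units closer together.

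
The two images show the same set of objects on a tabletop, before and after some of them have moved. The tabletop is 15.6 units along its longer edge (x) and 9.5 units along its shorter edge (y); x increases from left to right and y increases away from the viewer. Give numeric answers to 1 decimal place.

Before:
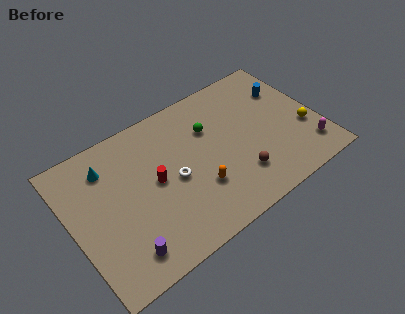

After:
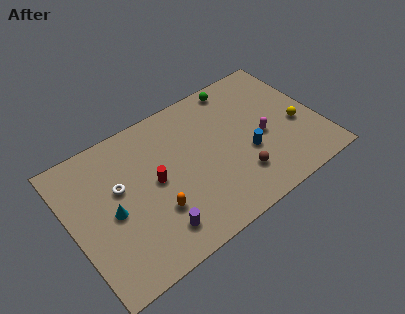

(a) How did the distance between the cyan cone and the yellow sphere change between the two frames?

-0.8

They were about 12.6 units apart before and 11.8 after — 0.8 units closer together.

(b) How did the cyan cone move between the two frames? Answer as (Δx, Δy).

(-0.2, -3.0)

The cyan cone was at about (2.6, 7.4) and moved to about (2.4, 4.4).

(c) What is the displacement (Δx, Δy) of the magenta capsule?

(-2.5, 2.3)

The magenta capsule started near (14.5, 1.9) and ended near (12.0, 4.2).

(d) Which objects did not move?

the brown sphere and the red cylinder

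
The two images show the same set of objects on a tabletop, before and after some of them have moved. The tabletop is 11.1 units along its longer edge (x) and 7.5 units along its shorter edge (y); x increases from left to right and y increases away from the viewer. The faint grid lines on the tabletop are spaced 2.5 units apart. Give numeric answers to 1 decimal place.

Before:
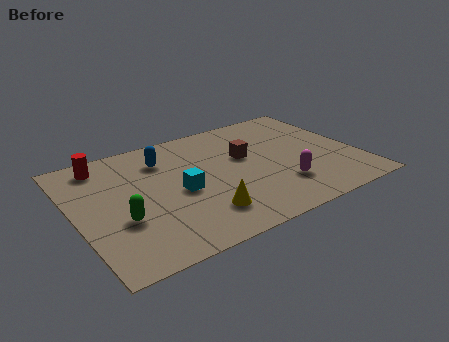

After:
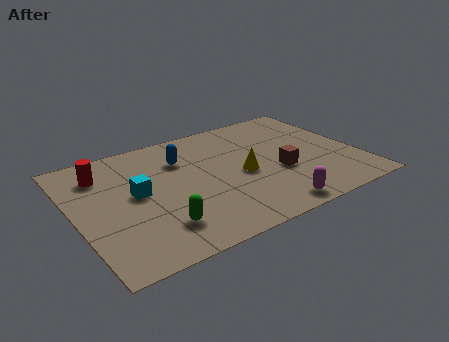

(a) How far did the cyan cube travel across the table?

1.7

The cyan cube moved from about (4.0, 3.4) to (2.4, 4.0), a distance of √(1.6² + 0.6²) ≈ 1.7.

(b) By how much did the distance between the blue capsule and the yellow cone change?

-1.2

The distance was about 4.1 in the first image and 2.9 in the second, so they moved 1.2 units closer together.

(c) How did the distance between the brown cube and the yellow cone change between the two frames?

-2.1

The distance was about 3.6 in the first image and 1.5 in the second, so they moved 2.1 units closer together.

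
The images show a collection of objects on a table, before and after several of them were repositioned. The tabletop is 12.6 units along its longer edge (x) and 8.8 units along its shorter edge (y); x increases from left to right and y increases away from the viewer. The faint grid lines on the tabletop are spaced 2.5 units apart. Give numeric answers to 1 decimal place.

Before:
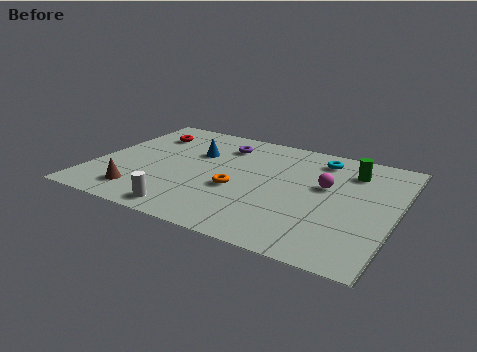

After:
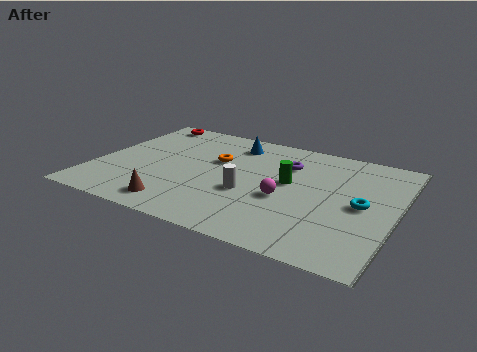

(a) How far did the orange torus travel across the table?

2.3

From (6.1, 3.5) to (4.9, 5.5), the orange torus covered √(1.2² + 2.0²) ≈ 2.3 units.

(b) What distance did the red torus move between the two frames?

1.2

The red torus was near (1.7, 6.7) before and (1.4, 7.9) after, so it travelled √(0.3² + 1.2²) ≈ 1.2 units.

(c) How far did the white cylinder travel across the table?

3.3

The white cylinder moved from about (4.4, 1.0) to (6.6, 3.4), a distance of √(2.2² + 2.4²) ≈ 3.3.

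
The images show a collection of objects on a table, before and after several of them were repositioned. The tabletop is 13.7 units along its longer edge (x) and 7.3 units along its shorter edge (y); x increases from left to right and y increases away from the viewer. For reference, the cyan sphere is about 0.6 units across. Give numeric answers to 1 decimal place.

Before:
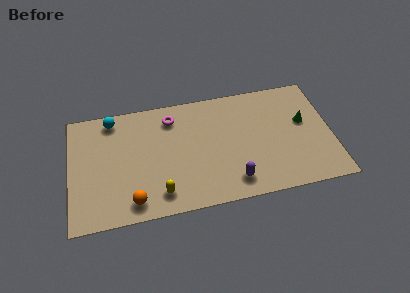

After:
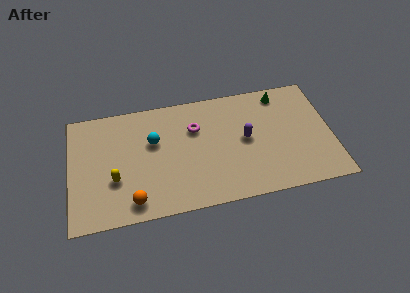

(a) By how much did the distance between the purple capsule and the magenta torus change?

-2.6

They were about 5.5 units apart before and 2.9 after — 2.6 units closer together.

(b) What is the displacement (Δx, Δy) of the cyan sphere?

(2.1, -1.8)

From the two frames, the cyan sphere sits at roughly (2.3, 6.4) before and (4.4, 4.6) after.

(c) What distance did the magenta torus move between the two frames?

1.5

The magenta torus was near (5.4, 5.9) before and (6.6, 5.0) after, so it travelled √(1.2² + 0.9²) ≈ 1.5 units.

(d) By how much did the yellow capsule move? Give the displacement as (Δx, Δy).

(-2.3, 1.3)

The yellow capsule was at about (4.6, 1.3) and moved to about (2.3, 2.6).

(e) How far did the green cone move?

2.3

The green cone moved from about (12.3, 4.3) to (11.2, 6.3), a distance of √(1.1² + 2.0²) ≈ 2.3.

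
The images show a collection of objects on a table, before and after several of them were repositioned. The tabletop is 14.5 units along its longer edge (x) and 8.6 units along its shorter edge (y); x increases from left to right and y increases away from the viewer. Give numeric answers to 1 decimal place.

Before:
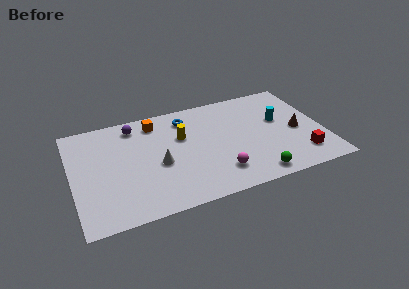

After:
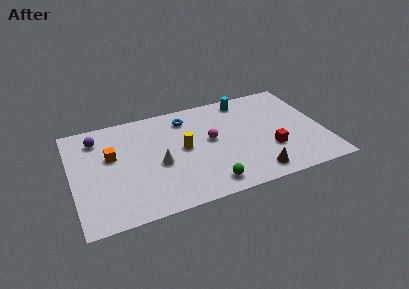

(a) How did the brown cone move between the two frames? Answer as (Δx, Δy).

(-2.8, -2.7)

From the two frames, the brown cone sits at roughly (13.0, 3.9) before and (10.2, 1.2) after.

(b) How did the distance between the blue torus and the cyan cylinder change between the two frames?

-2.1

The distance was about 5.6 in the first image and 3.5 in the second, so they moved 2.1 units closer together.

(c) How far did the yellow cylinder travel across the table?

1.0

The yellow cylinder was near (6.4, 5.5) before and (6.4, 4.5) after, so it travelled √(0.0² + 1.0²) ≈ 1.0 units.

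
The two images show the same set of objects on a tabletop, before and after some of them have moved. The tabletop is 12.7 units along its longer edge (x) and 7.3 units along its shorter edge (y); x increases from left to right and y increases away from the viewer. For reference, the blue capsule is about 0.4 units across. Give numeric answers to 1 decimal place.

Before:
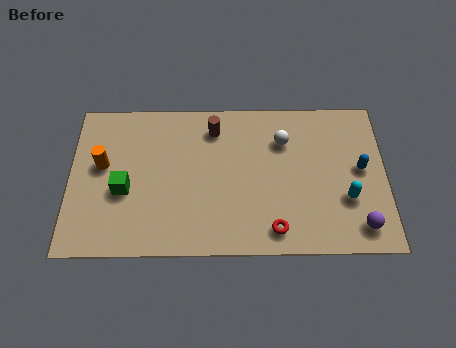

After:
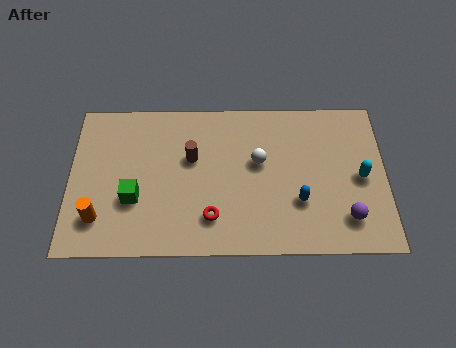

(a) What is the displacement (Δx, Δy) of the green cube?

(0.4, -0.4)

The green cube started near (2.2, 3.0) and ended near (2.6, 2.6).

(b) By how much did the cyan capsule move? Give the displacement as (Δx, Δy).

(0.6, 1.0)

The cyan capsule started near (11.1, 2.5) and ended near (11.7, 3.5).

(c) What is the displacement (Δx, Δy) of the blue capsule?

(-2.5, -1.5)

The blue capsule started near (11.7, 3.9) and ended near (9.2, 2.4).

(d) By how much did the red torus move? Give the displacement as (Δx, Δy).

(-2.5, 0.6)

The red torus was at about (8.2, 1.1) and moved to about (5.7, 1.7).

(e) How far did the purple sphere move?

0.6

The purple sphere was near (11.6, 1.2) before and (11.1, 1.6) after, so it travelled √(0.5² + 0.4²) ≈ 0.6 units.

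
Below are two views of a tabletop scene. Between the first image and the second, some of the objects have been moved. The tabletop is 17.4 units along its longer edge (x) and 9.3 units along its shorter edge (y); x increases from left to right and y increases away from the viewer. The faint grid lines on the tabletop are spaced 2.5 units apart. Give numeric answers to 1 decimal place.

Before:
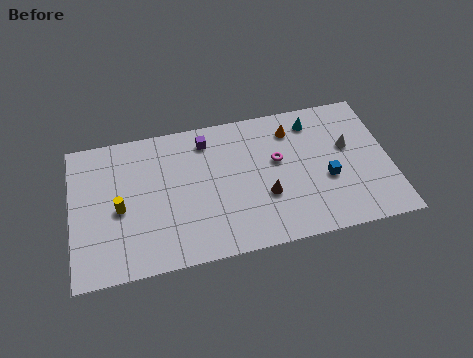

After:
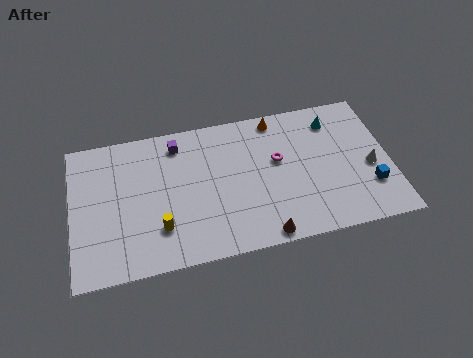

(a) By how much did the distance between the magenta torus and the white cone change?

+1.3

Before: roughly 3.9 units apart; after: 5.2. That's 1.3 units further apart.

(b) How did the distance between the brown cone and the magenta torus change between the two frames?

+2.5

Before: roughly 2.3 units apart; after: 4.8. That's 2.5 units further apart.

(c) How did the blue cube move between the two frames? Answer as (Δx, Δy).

(2.3, -1.0)

From the two frames, the blue cube sits at roughly (13.9, 3.7) before and (16.2, 2.7) after.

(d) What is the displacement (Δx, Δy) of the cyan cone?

(1.1, -0.2)

From the two frames, the cyan cone sits at roughly (13.4, 7.7) before and (14.5, 7.5) after.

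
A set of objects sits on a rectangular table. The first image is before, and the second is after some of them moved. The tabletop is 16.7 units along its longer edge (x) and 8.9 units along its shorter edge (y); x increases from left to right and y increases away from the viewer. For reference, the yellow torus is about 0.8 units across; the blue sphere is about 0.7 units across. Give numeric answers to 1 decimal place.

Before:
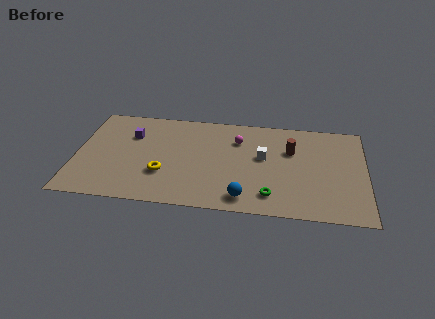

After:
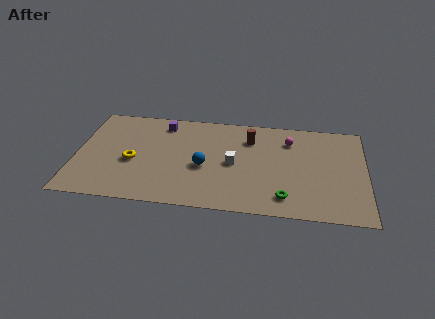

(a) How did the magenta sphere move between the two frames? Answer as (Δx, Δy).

(3.0, 0.3)

The magenta sphere was at about (9.3, 6.5) and moved to about (12.3, 6.8).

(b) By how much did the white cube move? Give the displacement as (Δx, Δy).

(-1.7, -0.8)

The white cube was at about (10.8, 5.1) and moved to about (9.1, 4.3).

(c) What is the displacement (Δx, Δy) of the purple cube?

(1.8, 1.3)

From the two frames, the purple cube sits at roughly (3.1, 6.2) before and (4.9, 7.5) after.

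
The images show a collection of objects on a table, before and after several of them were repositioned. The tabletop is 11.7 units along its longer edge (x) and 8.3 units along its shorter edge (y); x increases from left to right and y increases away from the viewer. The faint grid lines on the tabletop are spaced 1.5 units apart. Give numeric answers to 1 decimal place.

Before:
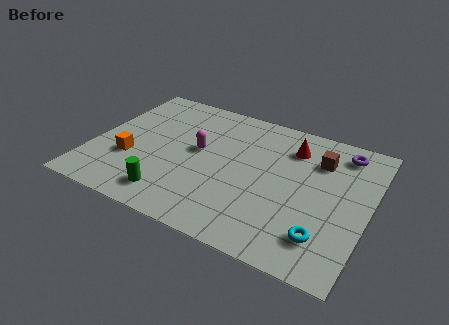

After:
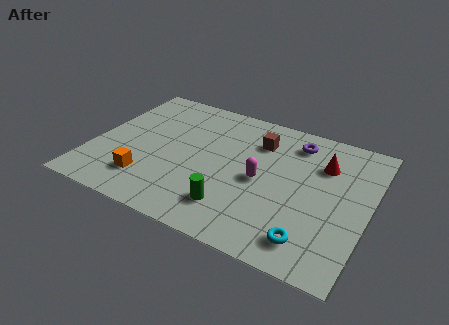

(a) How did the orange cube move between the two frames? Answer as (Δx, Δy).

(0.9, -1.0)

From the two frames, the orange cube sits at roughly (1.7, 2.9) before and (2.6, 1.9) after.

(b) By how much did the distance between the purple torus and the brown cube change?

+0.3

They were about 1.3 units apart before and 1.6 after — 0.3 units further apart.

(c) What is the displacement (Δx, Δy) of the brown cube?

(-2.6, 0.1)

From the two frames, the brown cube sits at roughly (9.4, 6.1) before and (6.8, 6.2) after.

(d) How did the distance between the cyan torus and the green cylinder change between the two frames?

-3.1

Before: roughly 6.4 units apart; after: 3.3. That's 3.1 units closer together.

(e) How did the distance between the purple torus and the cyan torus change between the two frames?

+0.4

The distance was about 5.2 in the first image and 5.6 in the second, so they moved 0.4 units further apart.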